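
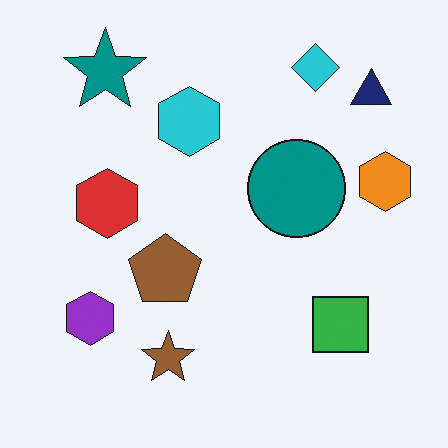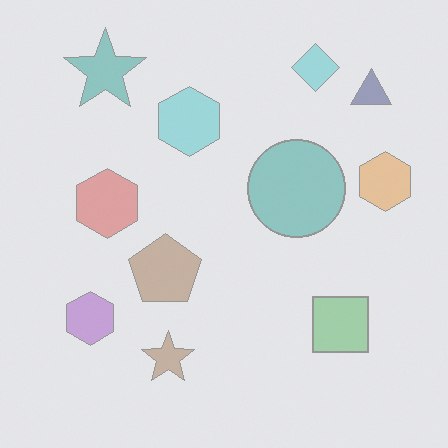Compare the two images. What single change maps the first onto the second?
It was given much lower contrast.

Tones are pushed toward mid-grey across the whole image — a global contrast change.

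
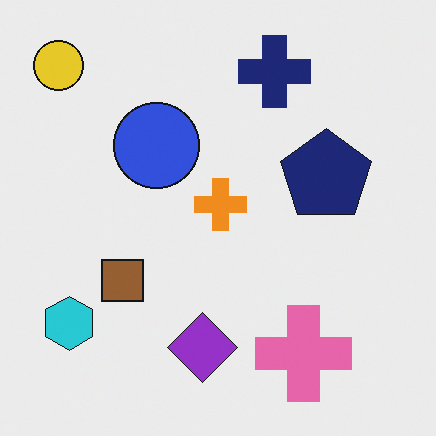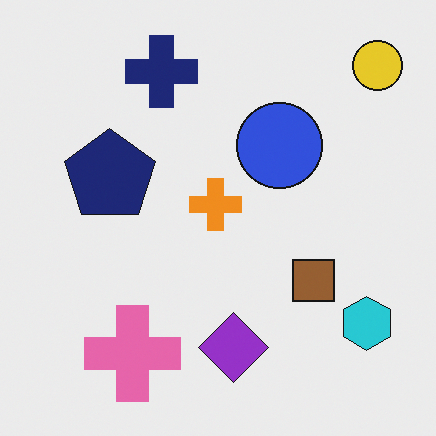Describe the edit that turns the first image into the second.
The image was flipped horizontally (left ↔ right).

The yellow circle is in the top-left of the first image and the top-right of the second — shapes on opposite sides of the vertical midline have swapped in a mirror flip.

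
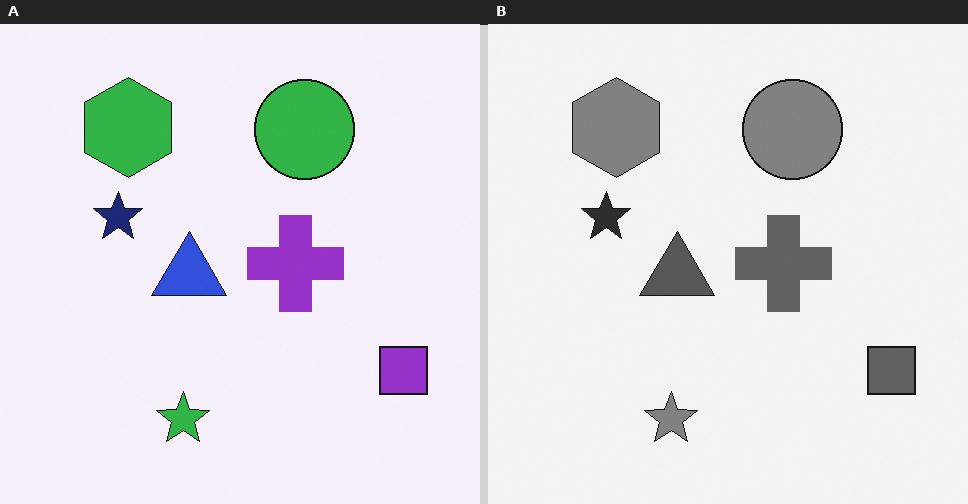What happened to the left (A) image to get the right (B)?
It was converted to grayscale.

All color is removed — every shape is now a shade of grey.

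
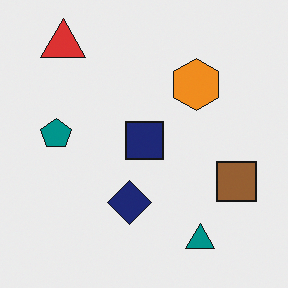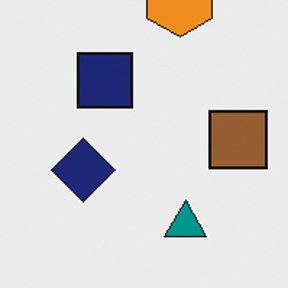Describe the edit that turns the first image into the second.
The second image is the first cropped slightly and scaled back up.

The visible shapes are larger and the field of view is narrower; shapes near the original edges may be partly or wholly outside the frame — a crop-and-rescale.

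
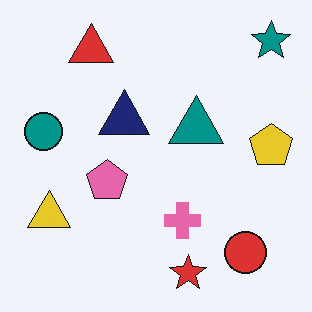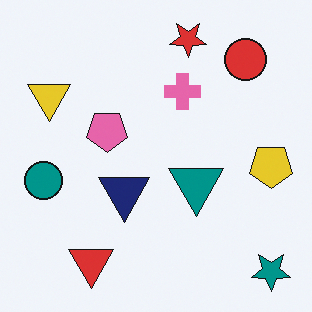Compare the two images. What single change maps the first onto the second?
It was flipped vertically (top ↔ bottom).

The red star is in the bottom of the first image and the top of the second — shapes on opposite sides of the horizontal midline have swapped in a mirror flip.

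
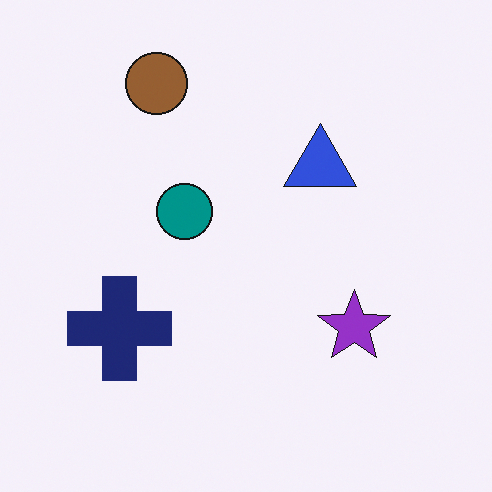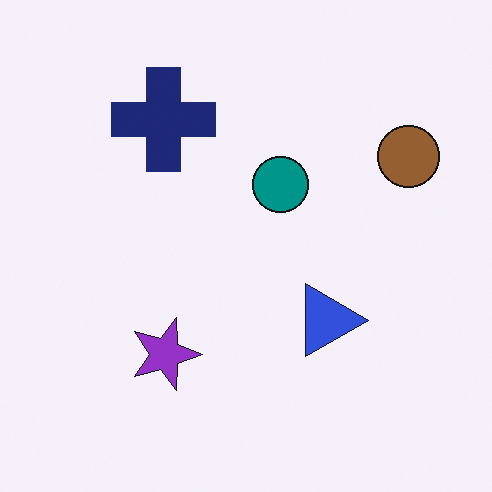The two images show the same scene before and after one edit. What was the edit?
The second image is the first rotated 90° clockwise.

The brown circle sits in the top-left of the first image and the top-right of the second — consistent with a whole-image 90° clockwise rotation.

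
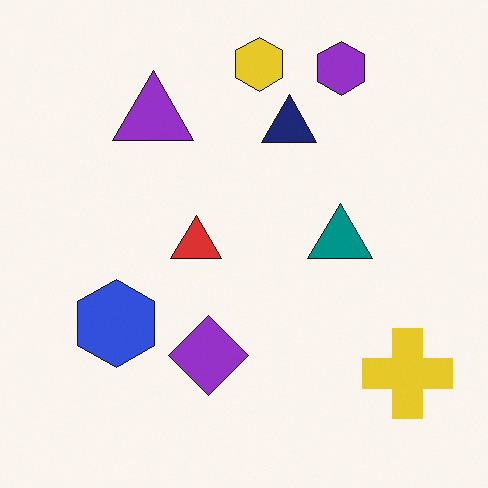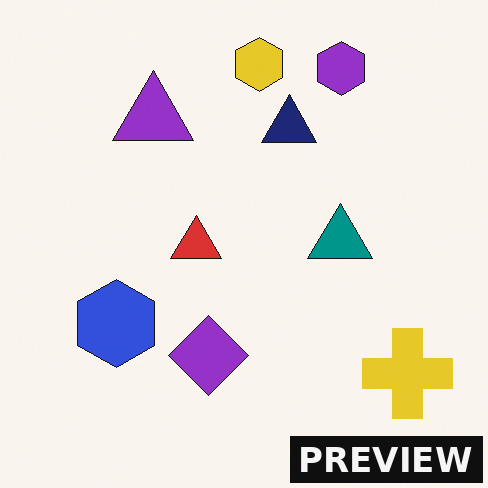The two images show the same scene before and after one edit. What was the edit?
It was watermarked with the text "PREVIEW" in the lower-right corner.

A dark label reading "PREVIEW" appears in the lower-right corner.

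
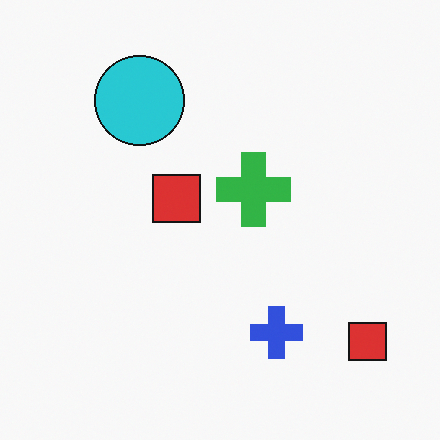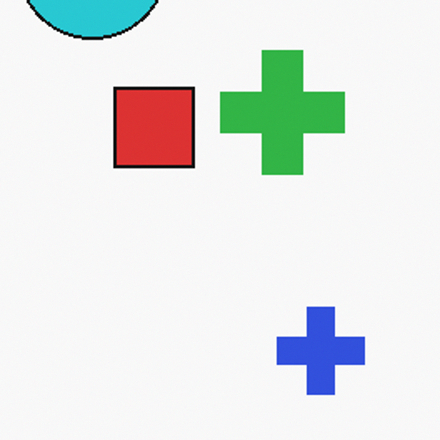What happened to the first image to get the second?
It was cropped tightly and scaled back up.

The visible shapes are larger and the field of view is narrower; shapes near the original edges may be partly or wholly outside the frame — a crop-and-rescale.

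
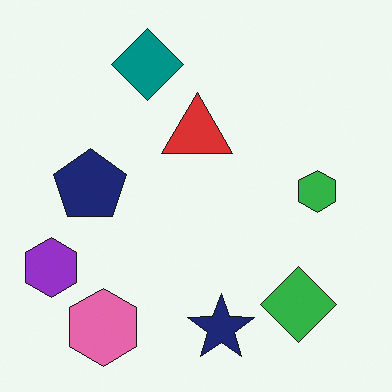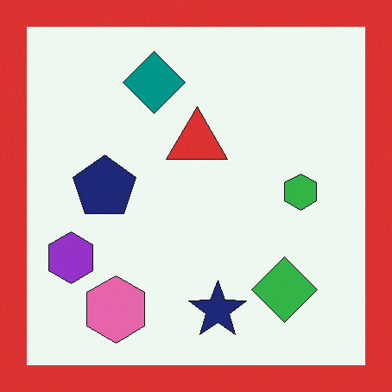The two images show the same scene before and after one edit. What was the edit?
It was framed with a red border.

A solid red frame runs around the edge of the second image, with the content slightly shrunk inside it.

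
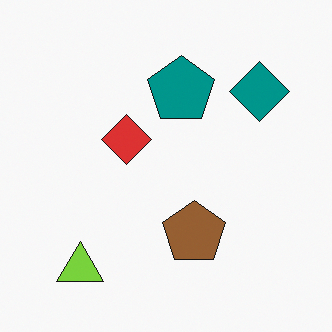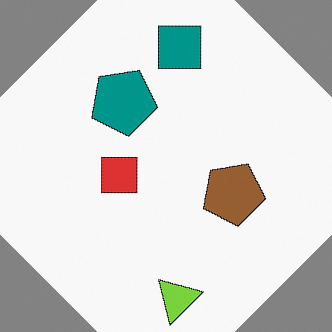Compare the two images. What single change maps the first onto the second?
The second image is the first rotated counter-clockwise by a large amount — several tens of degrees.

Every shape is tilted by the same angle and the image corners show triangular fill wedges — a whole-image rotation by a non-right angle.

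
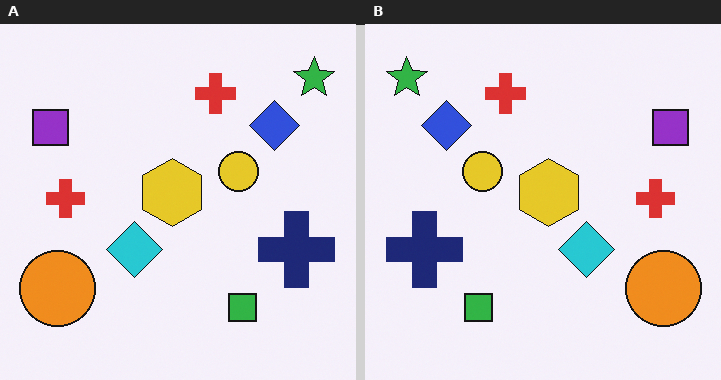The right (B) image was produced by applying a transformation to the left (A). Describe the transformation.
This is the original image flipped horizontally (left ↔ right).

The green star is in the top-right of the left (A) image and the top-left of the right (B) — shapes on opposite sides of the vertical midline have swapped in a mirror flip.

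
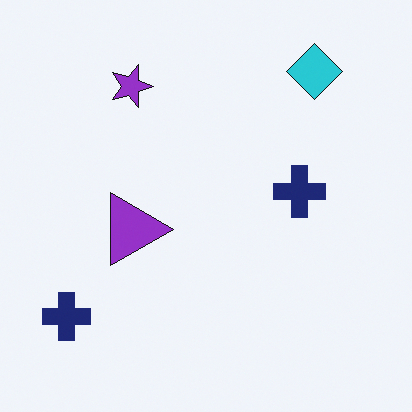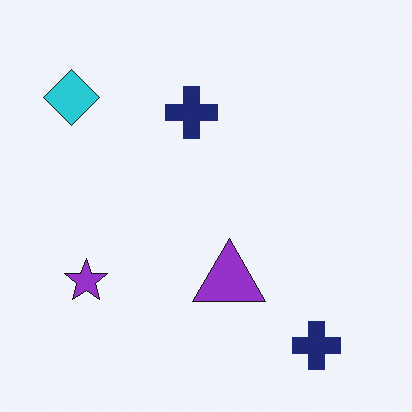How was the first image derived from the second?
This is the original image rotated 90° clockwise.

The cyan diamond sits in the top-left of the second image and the top-right of the first — consistent with a whole-image 90° clockwise rotation.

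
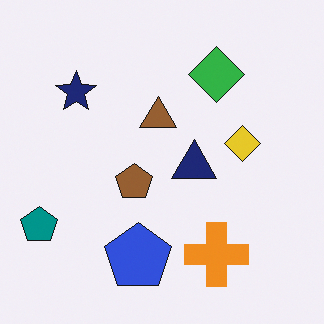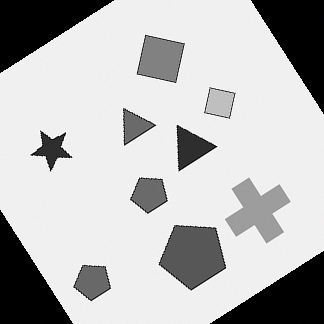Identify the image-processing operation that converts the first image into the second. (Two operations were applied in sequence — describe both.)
The image was rotated counter-clockwise by a large amount — several tens of degrees, then converted to grayscale.

Every shape is tilted by the same angle and the image corners show triangular fill wedges — a whole-image rotation by a non-right angle. All color is removed — every shape is now a shade of grey.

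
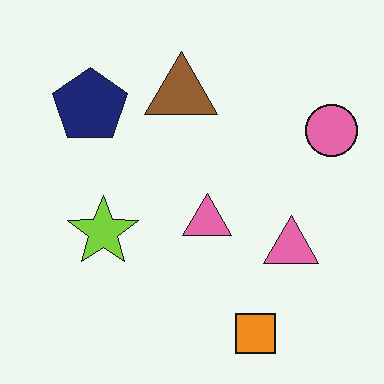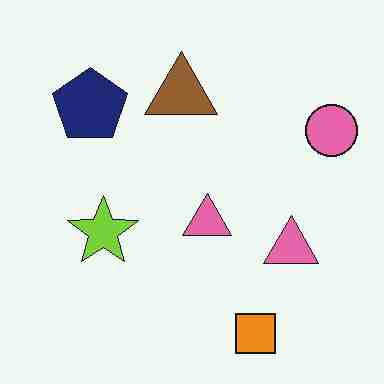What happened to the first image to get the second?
Heavily JPEG-compressed with obvious blocking artifacts.

Blocky 8×8 compression artifacts appear around shape edges and the flat background shows ringing — characteristic JPEG degradation.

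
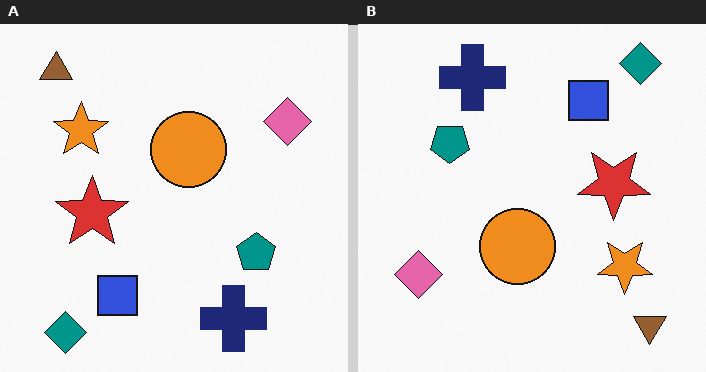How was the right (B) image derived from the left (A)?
It was rotated 180°.

The brown triangle sits in the top-left of the left (A) image and the bottom-right of the right (B) — consistent with a whole-image 180° rotation.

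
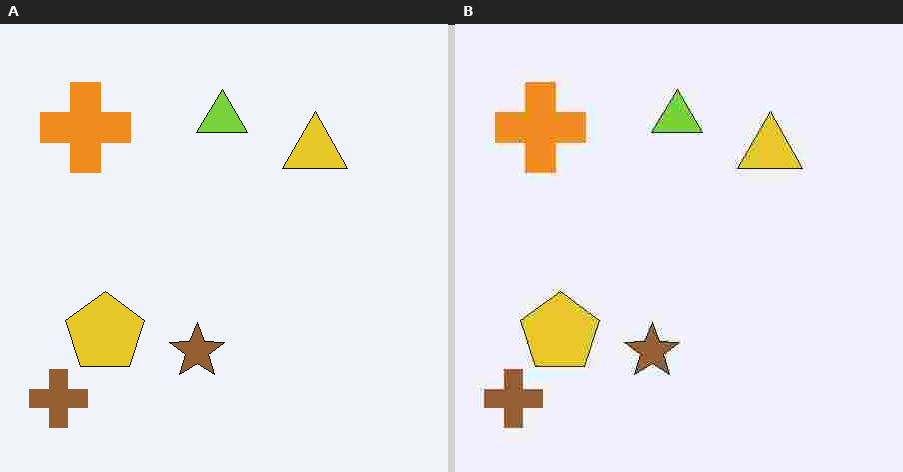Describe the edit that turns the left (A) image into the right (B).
The image was degraded with heavy JPEG compression.

Blocky 8×8 compression artifacts appear around shape edges and the flat background shows ringing — characteristic JPEG degradation.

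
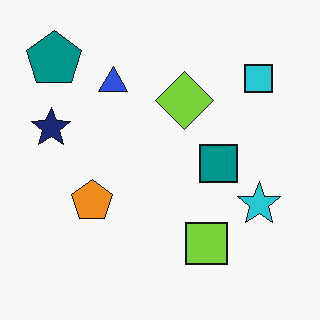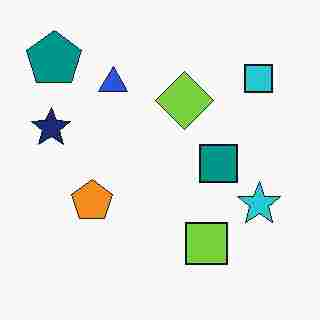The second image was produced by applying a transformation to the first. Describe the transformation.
Degraded with heavy JPEG compression.

Blocky 8×8 compression artifacts appear around shape edges and the flat background shows ringing — characteristic JPEG degradation.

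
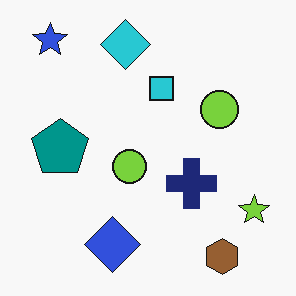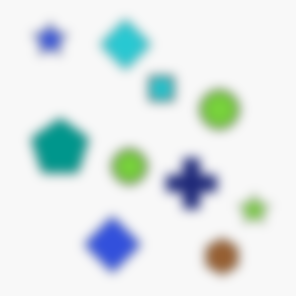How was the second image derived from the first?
The second image is the first strongly gaussian-blurred.

Shape edges and outlines are uniformly softened across the whole image.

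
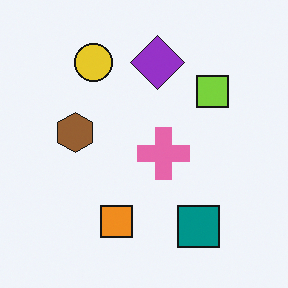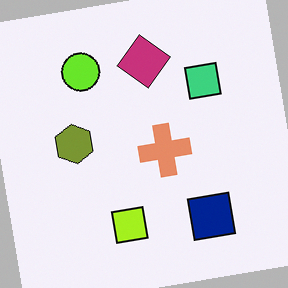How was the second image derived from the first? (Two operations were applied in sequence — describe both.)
The second image is the first hue-shifted by a small amount, then rotated counter-clockwise by a small amount.

Every shape's color has rotated by the same amount around the hue wheel — a uniform hue shift. Every shape is tilted by the same angle and the image corners show triangular fill wedges — a whole-image rotation by a non-right angle.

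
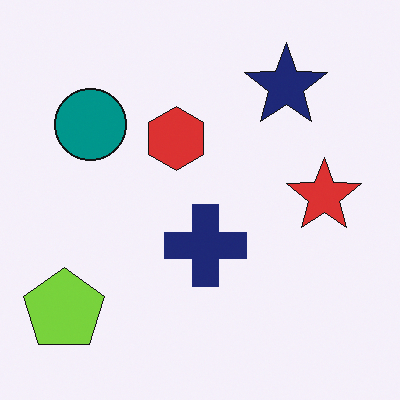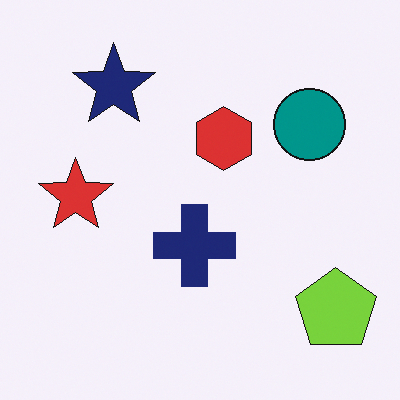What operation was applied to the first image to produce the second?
The image was flipped horizontally (left ↔ right).

The lime pentagon is in the bottom-left of the first image and the bottom-right of the second — shapes on opposite sides of the vertical midline have swapped in a mirror flip.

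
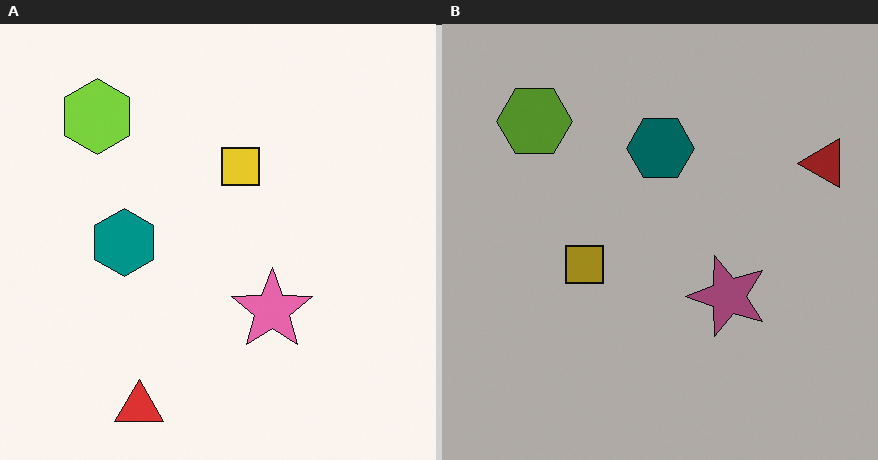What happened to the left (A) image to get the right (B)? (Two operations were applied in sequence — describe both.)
The image was substantially darkened, then transposed (reflected across the top-left ↔ bottom-right diagonal).

Every pixel — background and shapes alike — is uniformly darkened. Shapes have swapped their row and column positions — what was in the top-right is now in the bottom-left — a diagonal reflection.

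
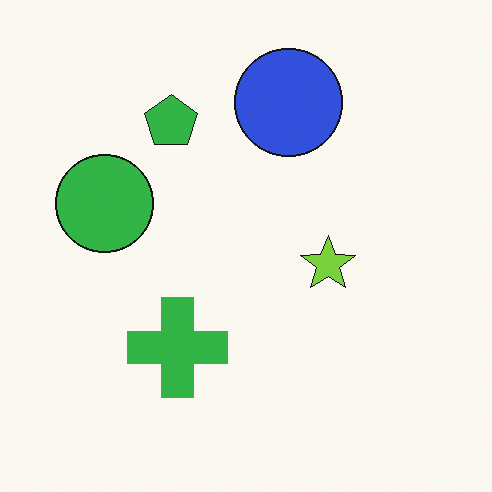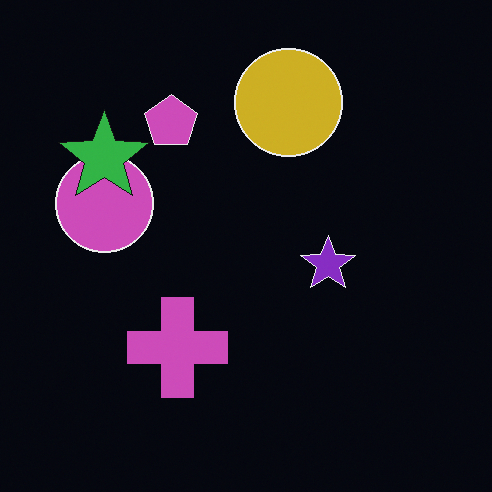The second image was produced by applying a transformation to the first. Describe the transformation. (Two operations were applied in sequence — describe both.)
The image was color-inverted (negative), then overlaid with an additional green star.

The light background has become dark and every shape's color is its complement — a photographic negative. A green star appears in the second image that is absent from the first.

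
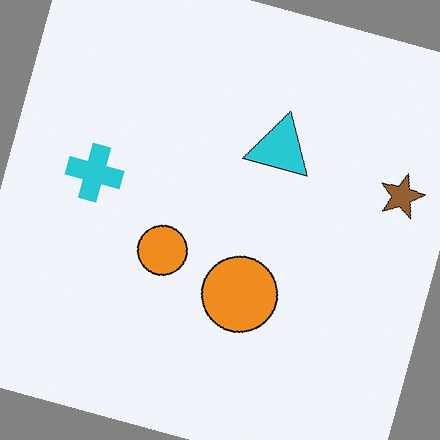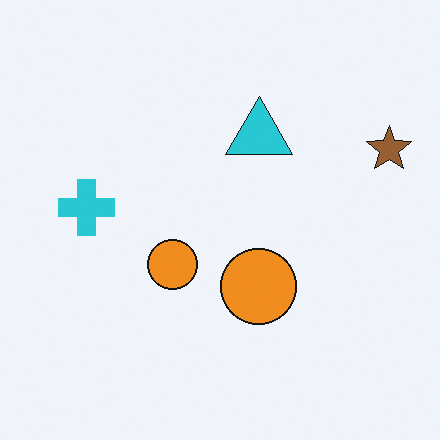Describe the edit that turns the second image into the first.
The image was rotated clockwise by a moderate amount.

Every shape is tilted by the same angle and the image corners show triangular fill wedges — a whole-image rotation by a non-right angle.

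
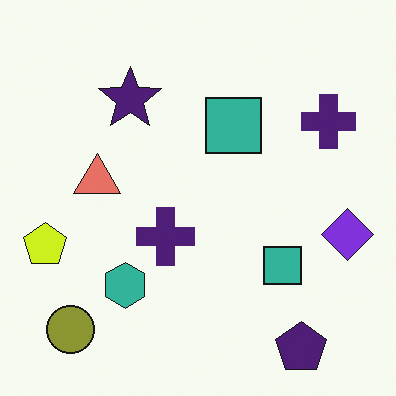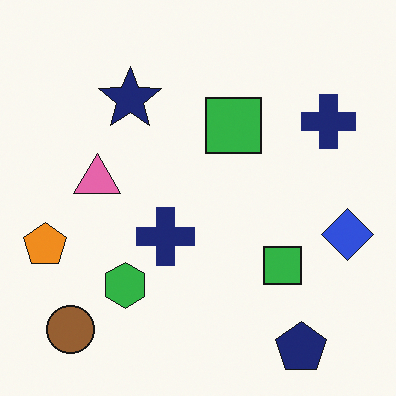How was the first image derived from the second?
The transformation is: hue-shifted slightly.

Every shape's color has rotated by the same amount around the hue wheel — a uniform hue shift.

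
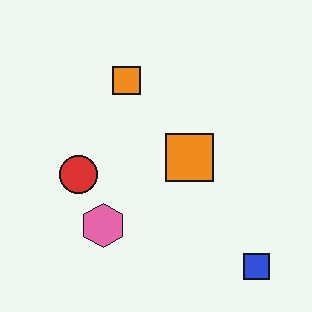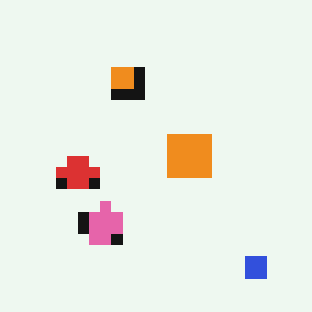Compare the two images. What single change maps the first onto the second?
Heavily pixelated into large blocks.

Shapes are reduced to large square blocks; fine edges and outlines are lost — a downscale-then-upscale (mosaic) effect.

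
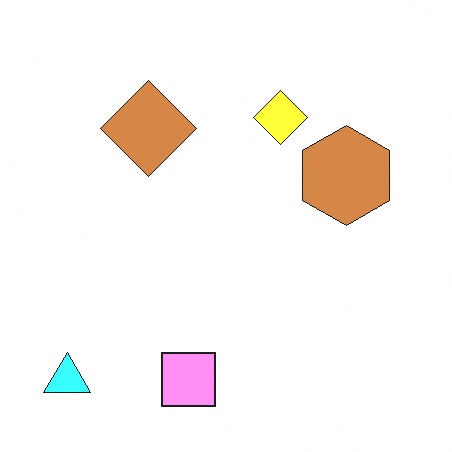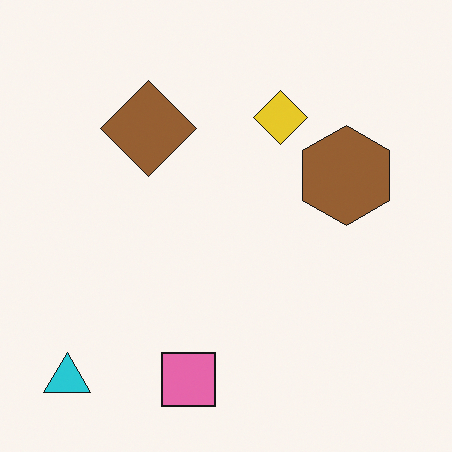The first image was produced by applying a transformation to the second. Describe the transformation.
Brightened a lot.

Every pixel — background and shapes alike — is uniformly brightened.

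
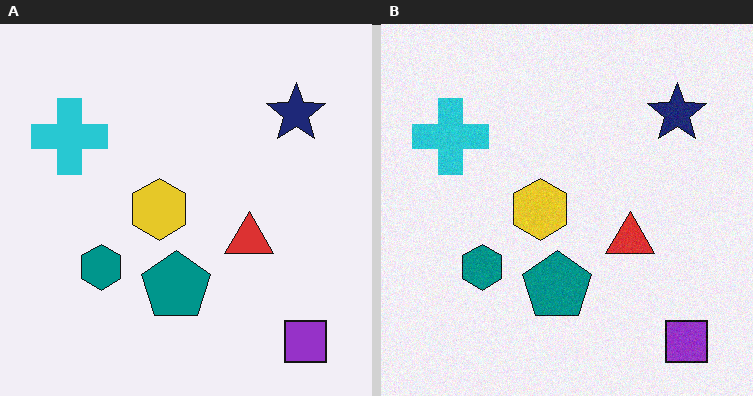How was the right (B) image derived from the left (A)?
Degraded with light additive noise.

Random speckle covers the whole image, including the flat background.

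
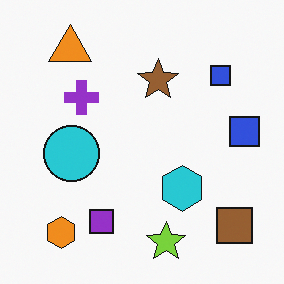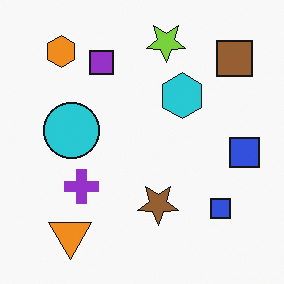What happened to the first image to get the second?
This is the original image flipped vertically (top ↔ bottom).

The lime star is in the bottom of the first image and the top of the second — shapes on opposite sides of the horizontal midline have swapped in a mirror flip.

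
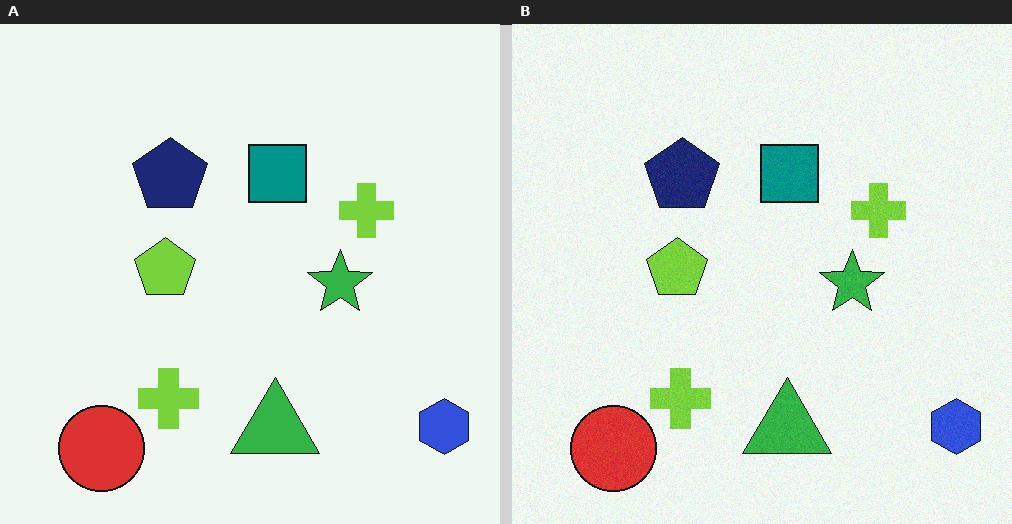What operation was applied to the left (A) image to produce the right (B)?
It was degraded with a light layer of grain.

Random speckle covers the whole image, including the flat background.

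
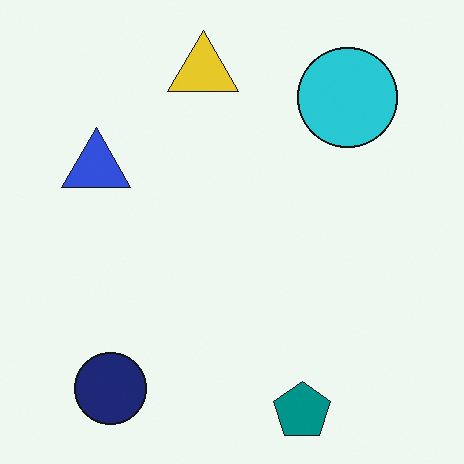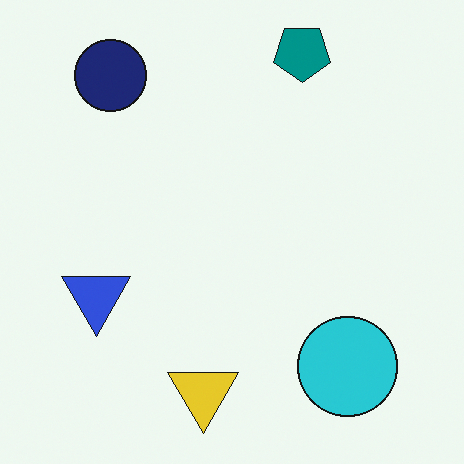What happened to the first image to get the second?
The image was flipped vertically (top ↔ bottom).

The teal pentagon is in the bottom of the first image and the top of the second — shapes on opposite sides of the horizontal midline have swapped in a mirror flip.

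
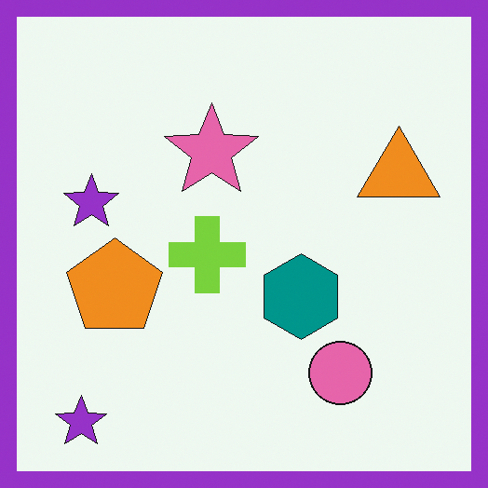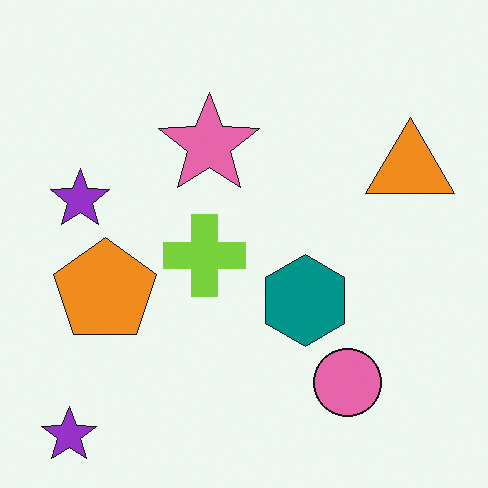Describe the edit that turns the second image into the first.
The first image is the second framed with a purple border.

A solid purple frame runs around the edge of the first image, with the content slightly shrunk inside it.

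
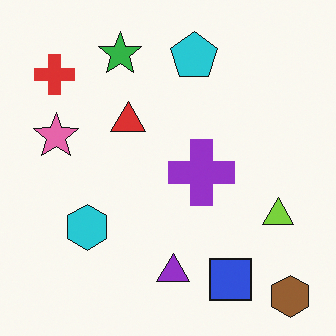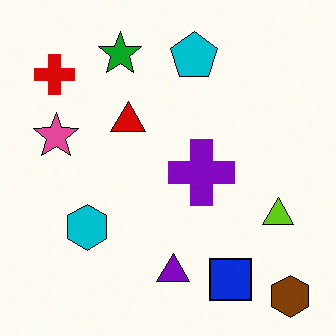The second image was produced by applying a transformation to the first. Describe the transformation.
The second image is the first given slightly increased contrast.

Tones are pushed away from mid-grey across the whole image — a global contrast change.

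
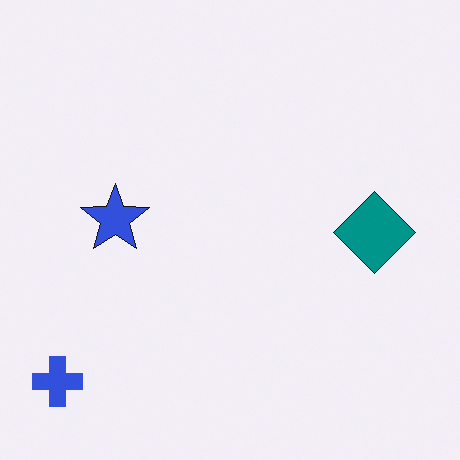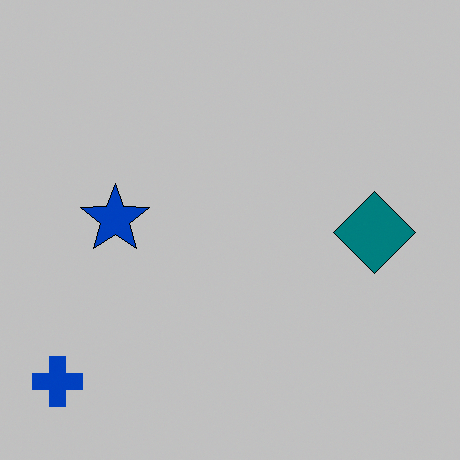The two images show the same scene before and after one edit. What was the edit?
The transformation is: aggressively posterized.

Each flat color has snapped to a coarser quantized level — most visibly, the near-white background has dropped to a flat grey.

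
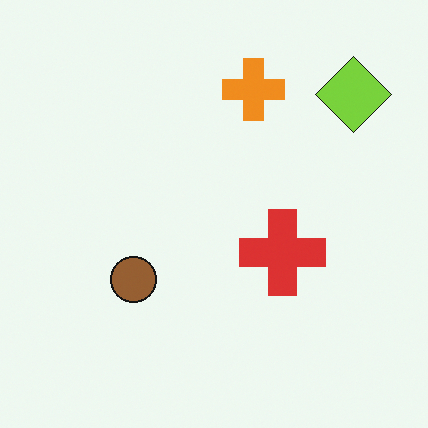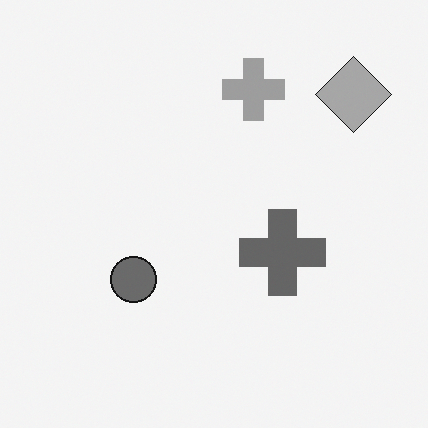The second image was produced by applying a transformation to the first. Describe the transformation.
It was converted to grayscale.

All color is removed — every shape is now a shade of grey.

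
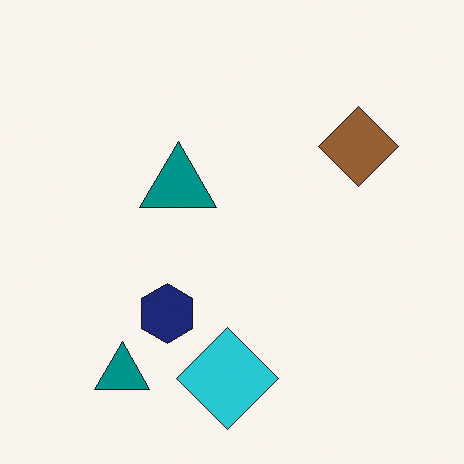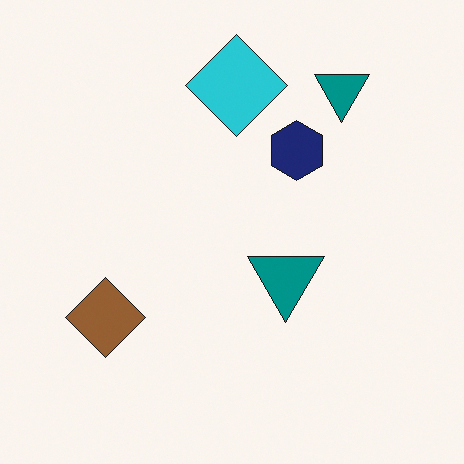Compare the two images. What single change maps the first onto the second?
Rotated 180°.

The brown diamond sits in the top-right of the first image and the bottom-left of the second — consistent with a whole-image 180° rotation.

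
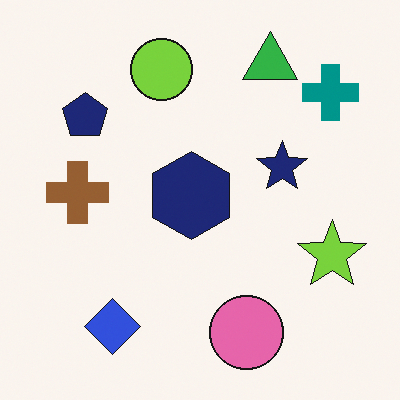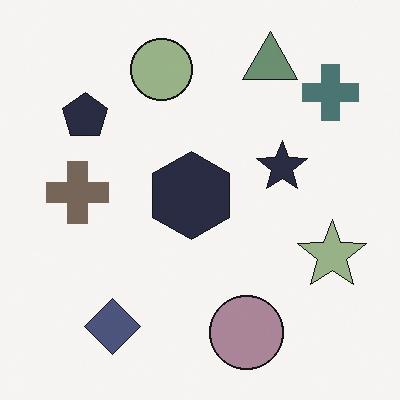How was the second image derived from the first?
The image was made much more muted (saturation change).

All colors are more muted and greyish — a global saturation change.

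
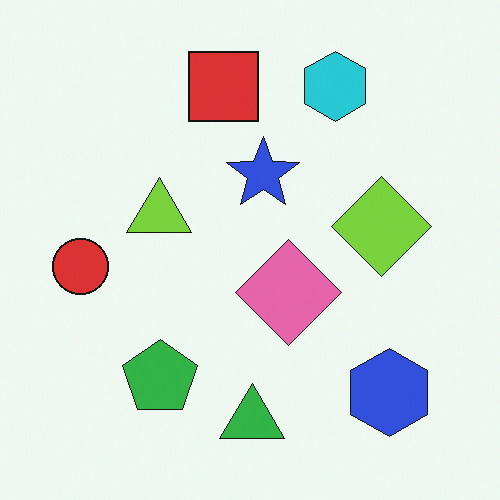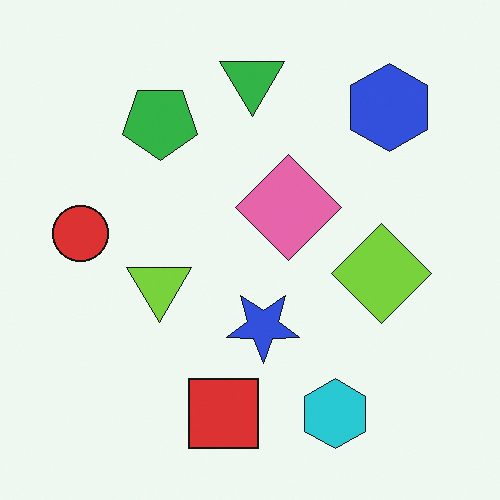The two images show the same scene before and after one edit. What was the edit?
The image was flipped vertically (top ↔ bottom).

The green triangle is in the bottom of the first image and the top of the second — shapes on opposite sides of the horizontal midline have swapped in a mirror flip.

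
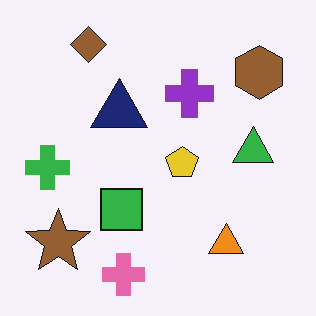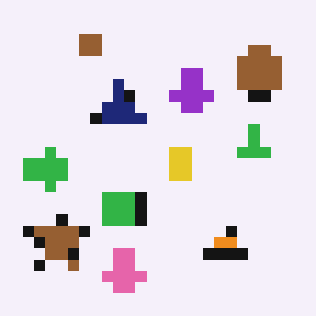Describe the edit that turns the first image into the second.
It was heavily pixelated into large blocks.

Shapes are reduced to large square blocks; fine edges and outlines are lost — a downscale-then-upscale (mosaic) effect.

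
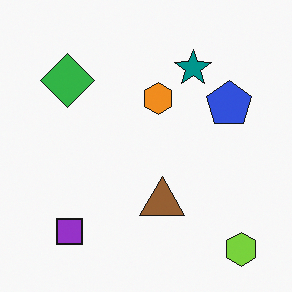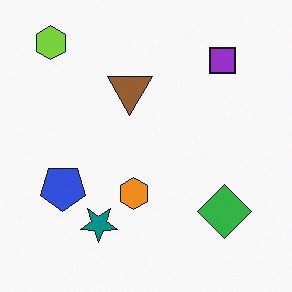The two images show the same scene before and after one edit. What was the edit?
The image was rotated 180°.

The lime hexagon sits in the bottom-right of the first image and the top-left of the second — consistent with a whole-image 180° rotation.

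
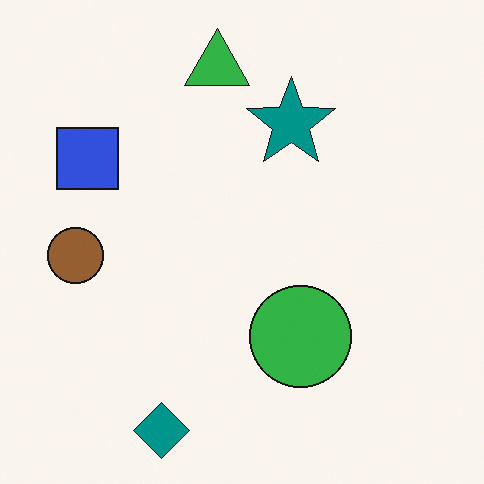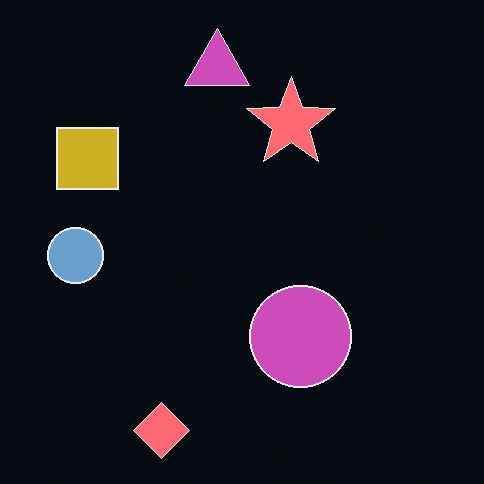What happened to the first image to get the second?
Color-inverted (negative).

The light background has become dark and every shape's color is its complement — a photographic negative.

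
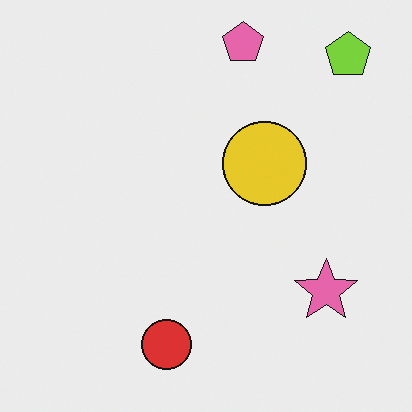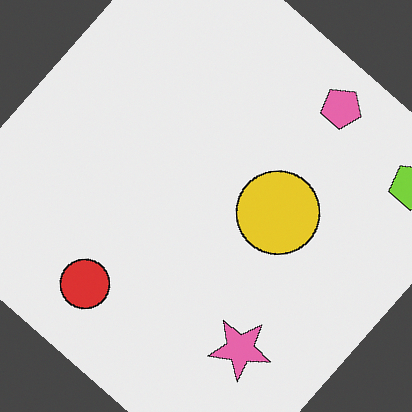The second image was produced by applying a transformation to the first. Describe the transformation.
This is the original image rotated clockwise by a large amount — several tens of degrees.

Every shape is tilted by the same angle and the image corners show triangular fill wedges — a whole-image rotation by a non-right angle.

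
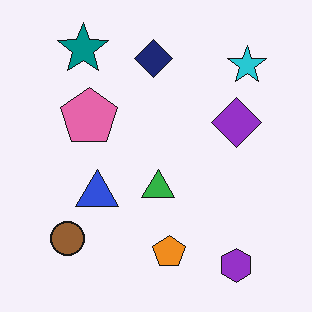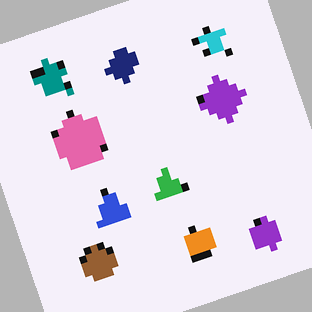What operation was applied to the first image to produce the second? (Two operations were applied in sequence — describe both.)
Moderately pixelated, then rotated counter-clockwise by a clearly visible amount.

Shapes are reduced to large square blocks; fine edges and outlines are lost — a downscale-then-upscale (mosaic) effect. Every shape is tilted by the same angle and the image corners show triangular fill wedges — a whole-image rotation by a non-right angle.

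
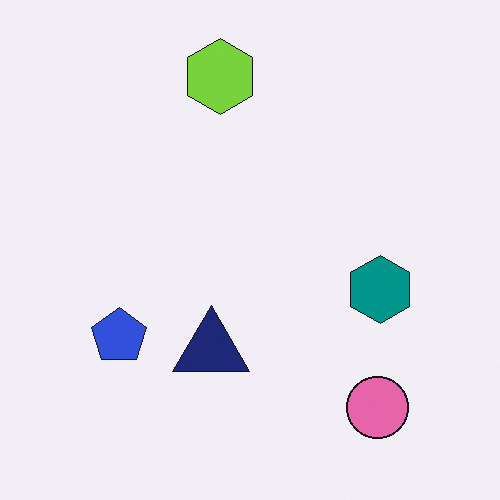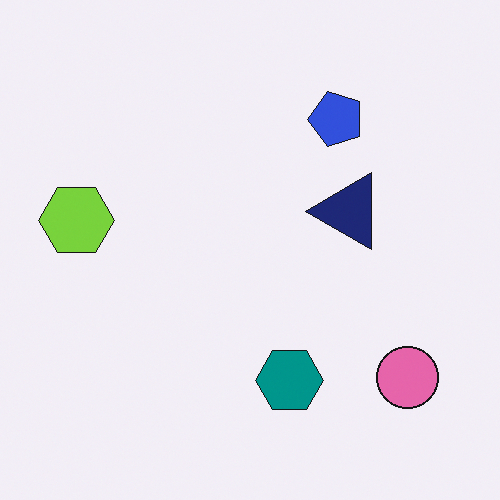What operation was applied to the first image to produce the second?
Transposed (reflected across the top-left ↔ bottom-right diagonal).

Shapes have swapped their row and column positions — what was in the top-right is now in the bottom-left — a diagonal reflection.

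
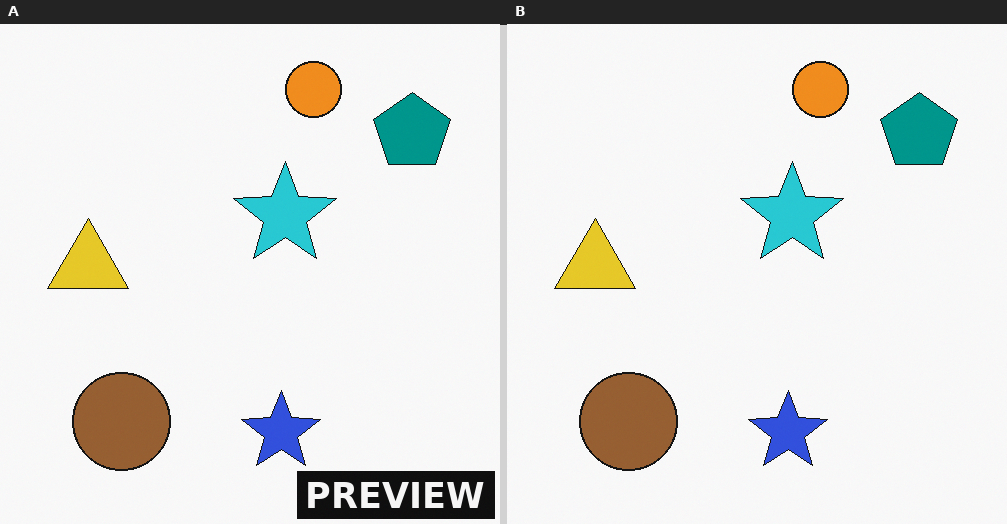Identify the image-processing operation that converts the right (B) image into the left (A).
The transformation is: watermarked with the text "PREVIEW" in the lower-right corner.

A dark label reading "PREVIEW" appears in the lower-right corner.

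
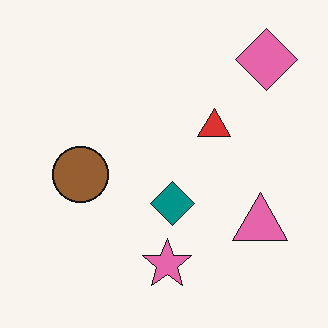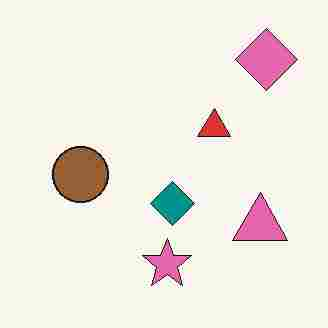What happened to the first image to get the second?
The image was degraded with heavy JPEG compression.

Blocky 8×8 compression artifacts appear around shape edges and the flat background shows ringing — characteristic JPEG degradation.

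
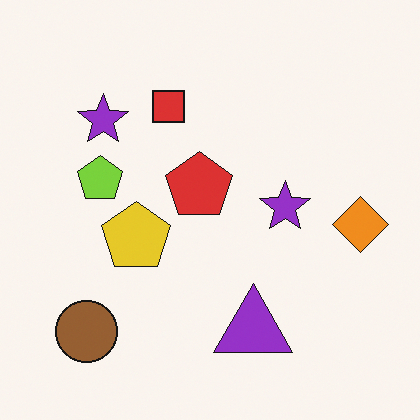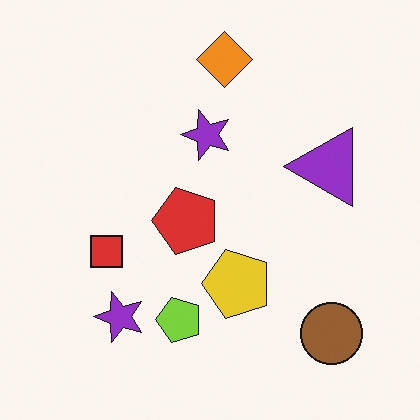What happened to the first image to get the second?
It was rotated 90° counter-clockwise.

The brown circle sits in the bottom-left of the first image and the bottom-right of the second — consistent with a whole-image 90° counter-clockwise rotation.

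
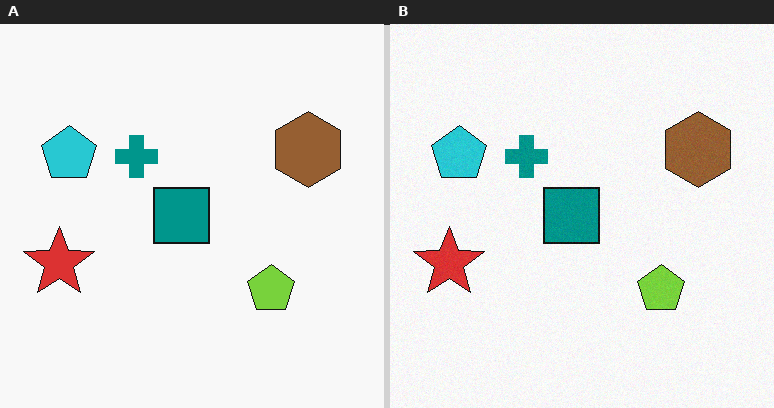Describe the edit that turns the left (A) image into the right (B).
Degraded with light additive noise.

Random speckle covers the whole image, including the flat background.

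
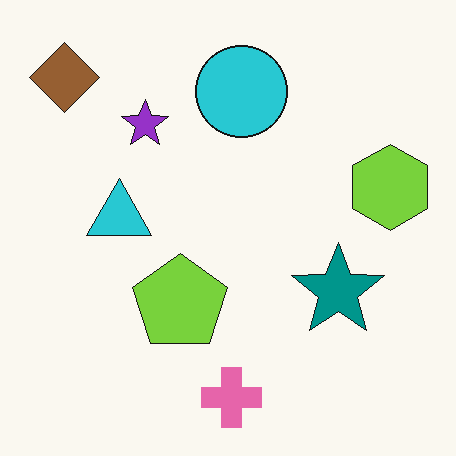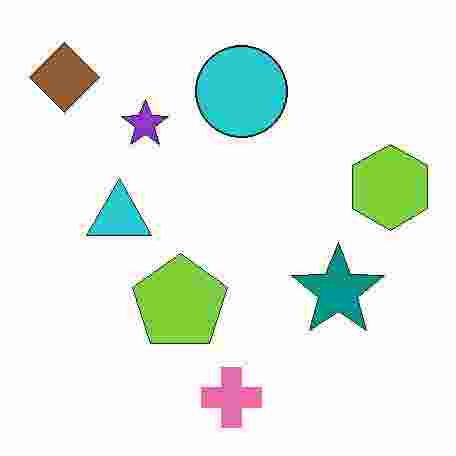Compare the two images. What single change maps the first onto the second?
It was heavily JPEG-compressed with obvious blocking artifacts.

Blocky 8×8 compression artifacts appear around shape edges and the flat background shows ringing — characteristic JPEG degradation.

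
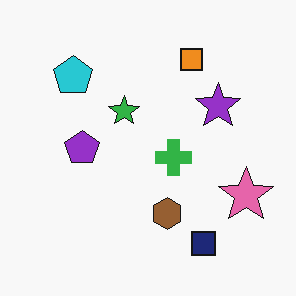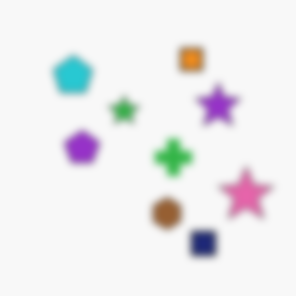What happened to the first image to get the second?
The transformation is: noticeably gaussian-blurred.

Shape edges and outlines are uniformly softened across the whole image.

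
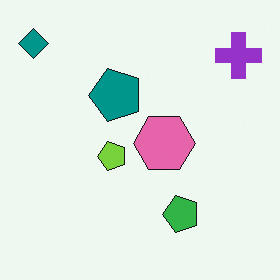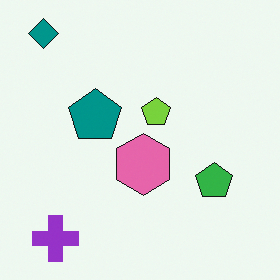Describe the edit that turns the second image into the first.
The first image is the second transposed (reflected across the top-left ↔ bottom-right diagonal).

Shapes have swapped their row and column positions — what was in the top-right is now in the bottom-left — a diagonal reflection.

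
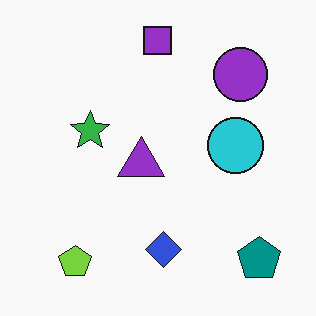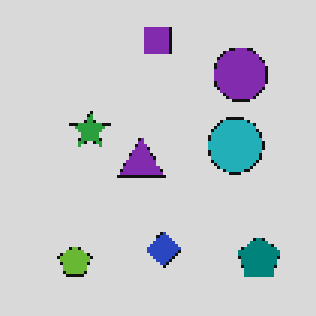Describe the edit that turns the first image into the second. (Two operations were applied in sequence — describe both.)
It was darkened a little, then lightly pixelated (a mild mosaic effect).

Every pixel — background and shapes alike — is uniformly darkened. Shapes are reduced to large square blocks; fine edges and outlines are lost — a downscale-then-upscale (mosaic) effect.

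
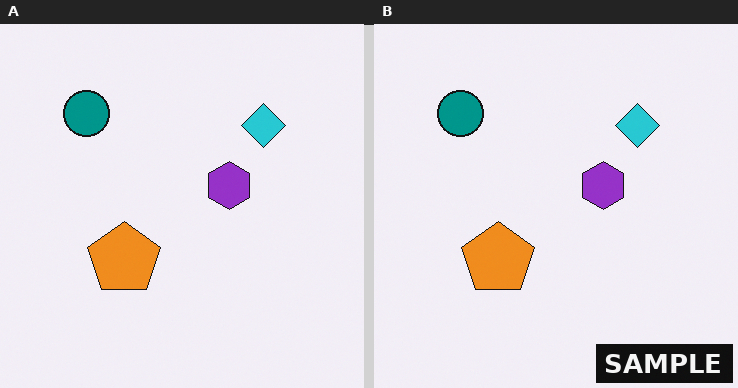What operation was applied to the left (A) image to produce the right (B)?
The transformation is: watermarked with the text "SAMPLE" in the lower-right corner.

A dark label reading "SAMPLE" appears in the lower-right corner.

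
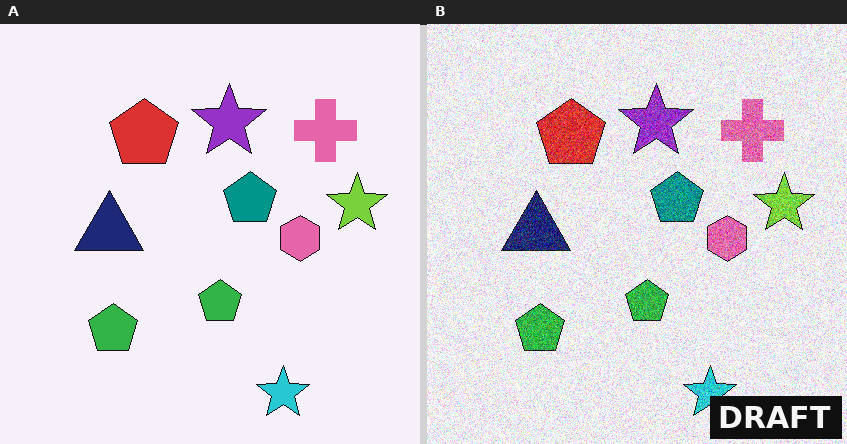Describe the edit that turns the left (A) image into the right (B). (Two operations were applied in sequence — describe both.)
It was degraded with heavy additive noise, then watermarked with the text "DRAFT" in the lower-right corner.

Random speckle covers the whole image, including the flat background. A dark label reading "DRAFT" appears in the lower-right corner.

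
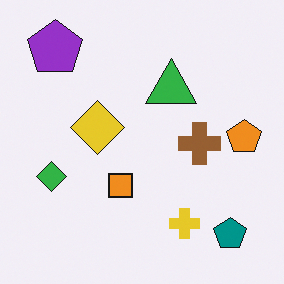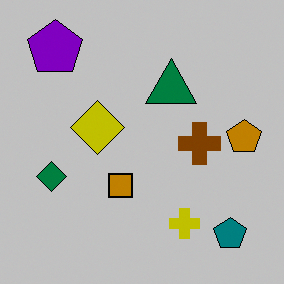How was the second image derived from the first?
The image was aggressively posterized.

Each flat color has snapped to a coarser quantized level — most visibly, the near-white background has dropped to a flat grey.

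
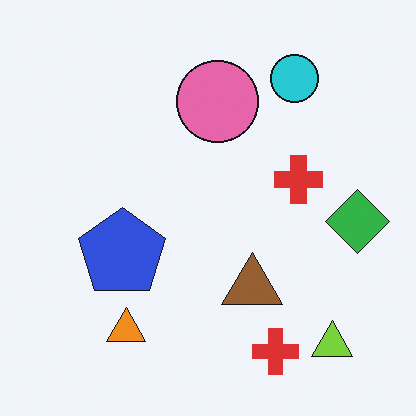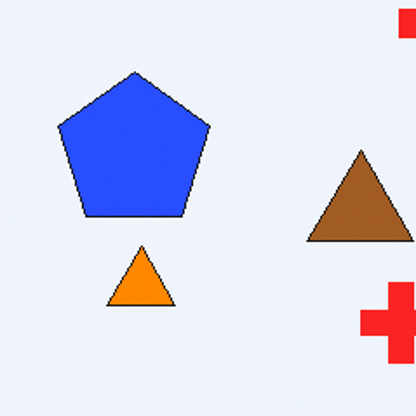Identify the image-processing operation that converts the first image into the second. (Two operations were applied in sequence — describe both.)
Slightly oversaturated, then cropped to a noticeably smaller region and rescaled.

All colors are more vivid — a global saturation change. The visible shapes are larger and the field of view is narrower; shapes near the original edges may be partly or wholly outside the frame — a crop-and-rescale.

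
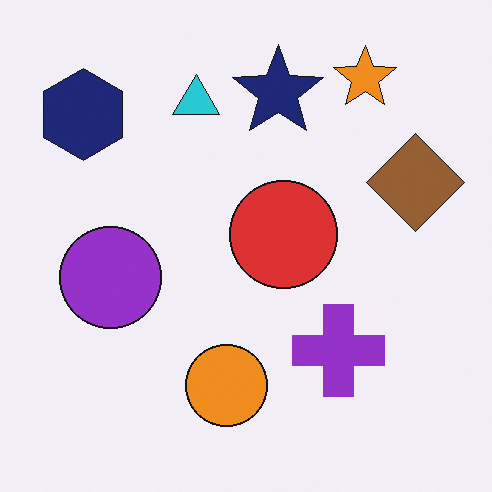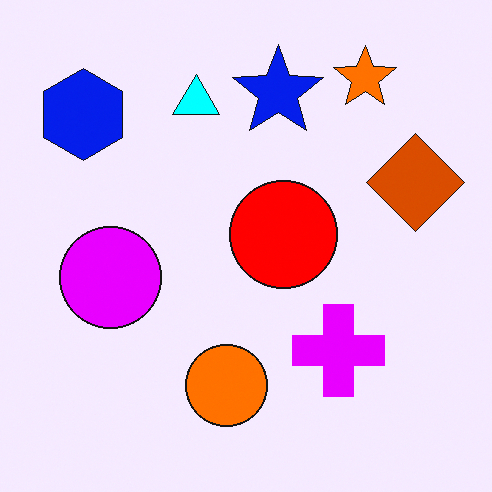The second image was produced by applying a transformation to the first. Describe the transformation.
The transformation is: heavily oversaturated.

All colors are more vivid — a global saturation change.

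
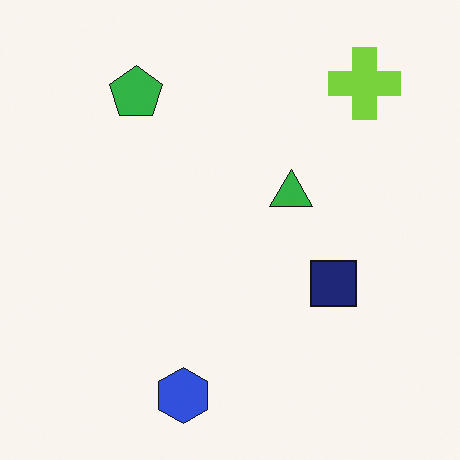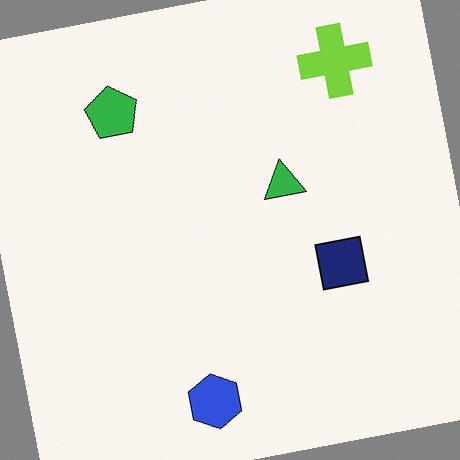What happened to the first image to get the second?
It was rotated counter-clockwise by a small amount.

Every shape is tilted by the same angle and the image corners show triangular fill wedges — a whole-image rotation by a non-right angle.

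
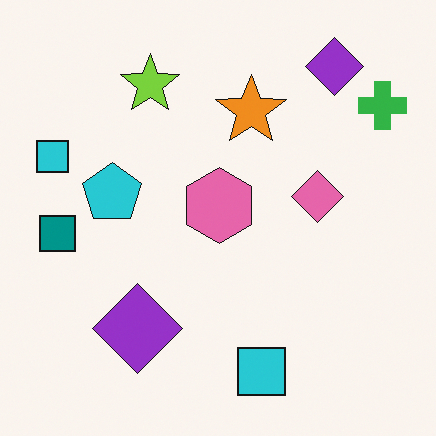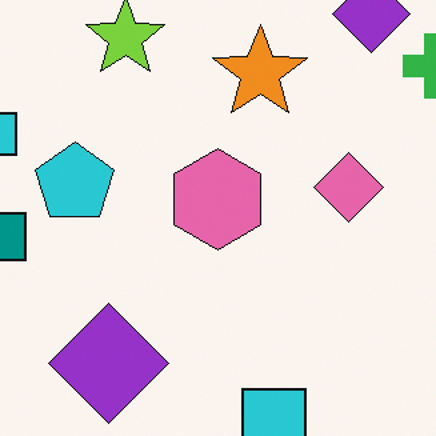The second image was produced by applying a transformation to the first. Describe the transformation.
The transformation is: cropped slightly and scaled back up.

The visible shapes are larger and the field of view is narrower; shapes near the original edges may be partly or wholly outside the frame — a crop-and-rescale.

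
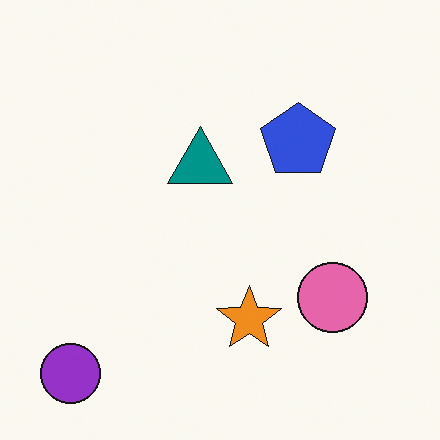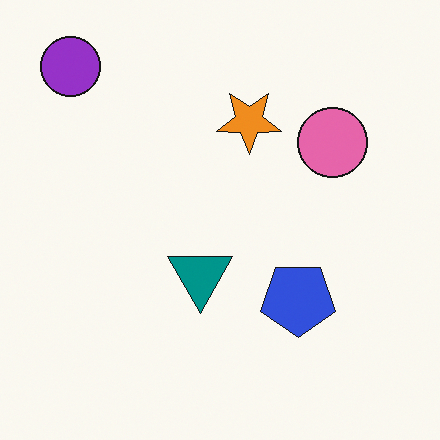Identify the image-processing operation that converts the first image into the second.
The second image is the first flipped vertically (top ↔ bottom).

The purple circle is in the bottom-left of the first image and the top-left of the second — shapes on opposite sides of the horizontal midline have swapped in a mirror flip.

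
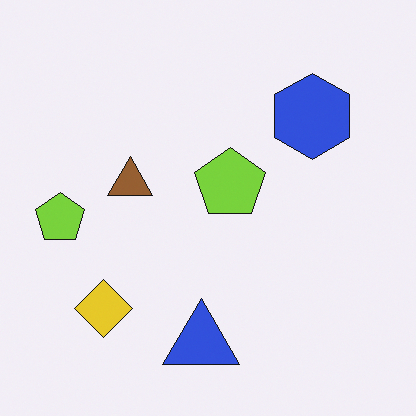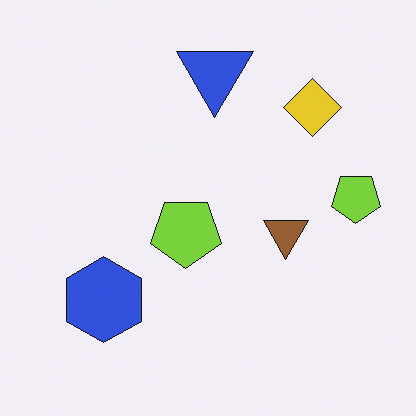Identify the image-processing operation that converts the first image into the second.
This is the original image rotated 180°.

The yellow diamond sits in the bottom-left of the first image and the top-right of the second — consistent with a whole-image 180° rotation.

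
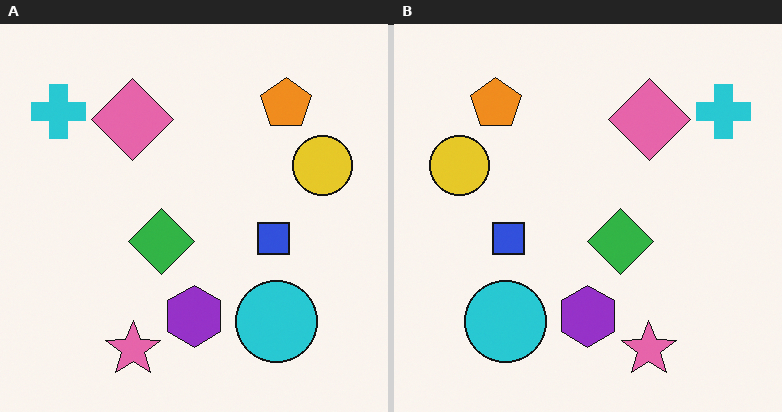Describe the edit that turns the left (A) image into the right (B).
It was flipped horizontally (left ↔ right).

The cyan cross is in the top-left of the left (A) image and the top-right of the right (B) — shapes on opposite sides of the vertical midline have swapped in a mirror flip.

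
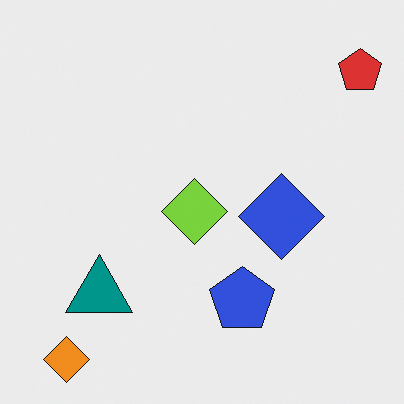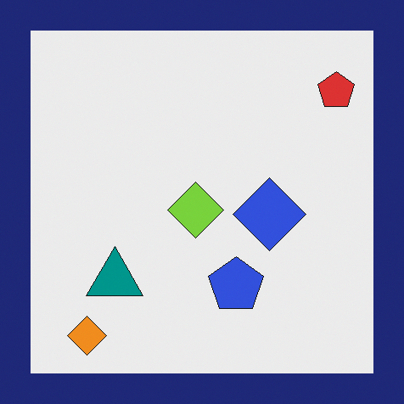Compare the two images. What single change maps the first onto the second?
It was framed with a navy border.

A solid navy frame runs around the edge of the second image, with the content slightly shrunk inside it.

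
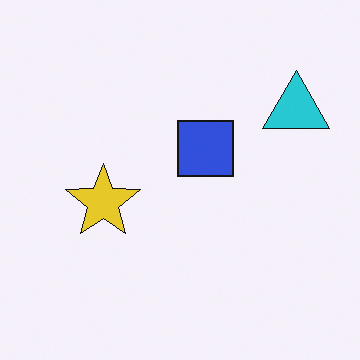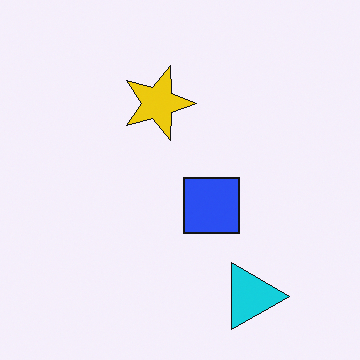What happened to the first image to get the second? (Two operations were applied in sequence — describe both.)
The image was rotated 90° clockwise, then slightly oversaturated.

The cyan triangle sits in the top-right of the first image and the bottom-right of the second — consistent with a whole-image 90° clockwise rotation. All colors are more vivid — a global saturation change.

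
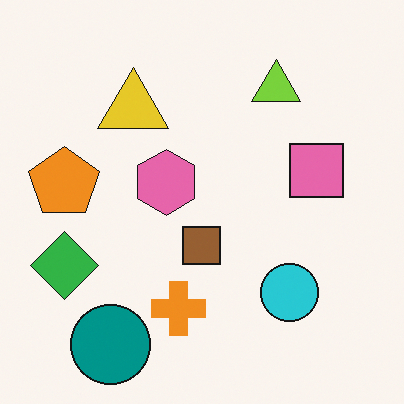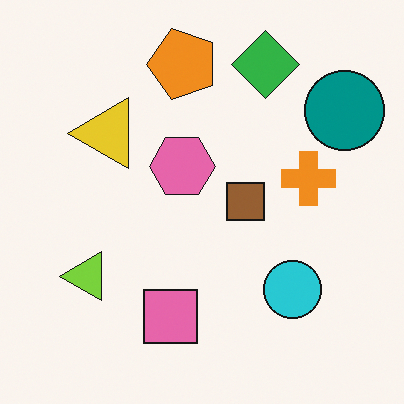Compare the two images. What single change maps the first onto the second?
The image was transposed (reflected across the top-left ↔ bottom-right diagonal).

Shapes have swapped their row and column positions — what was in the top-right is now in the bottom-left — a diagonal reflection.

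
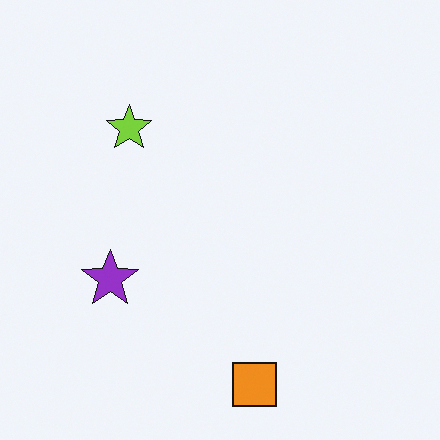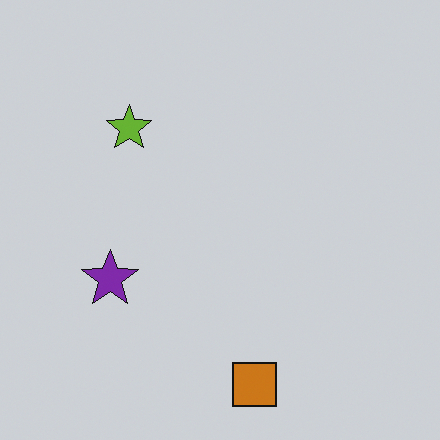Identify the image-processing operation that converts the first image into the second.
The second image is the first slightly darkened.

Every pixel — background and shapes alike — is uniformly darkened.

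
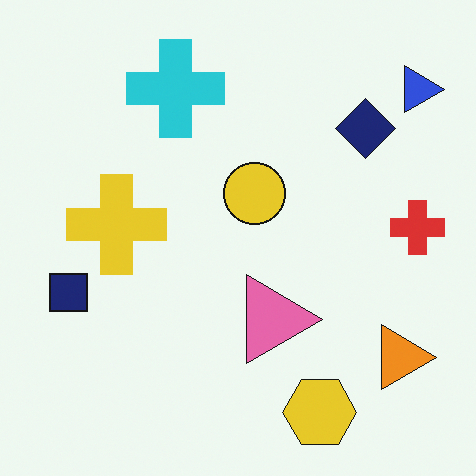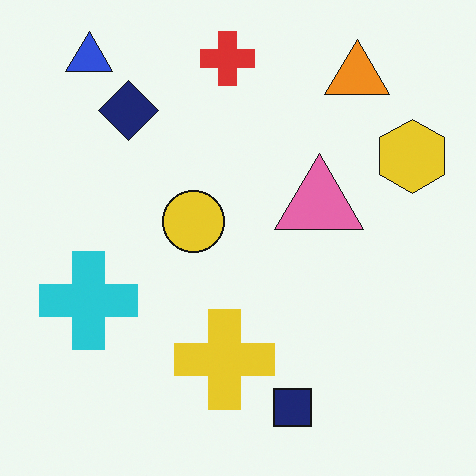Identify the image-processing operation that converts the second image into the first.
It was rotated 90° clockwise.

The blue triangle sits in the top-left of the second image and the top-right of the first — consistent with a whole-image 90° clockwise rotation.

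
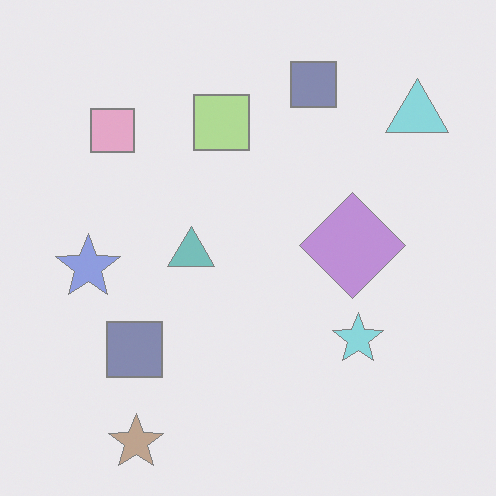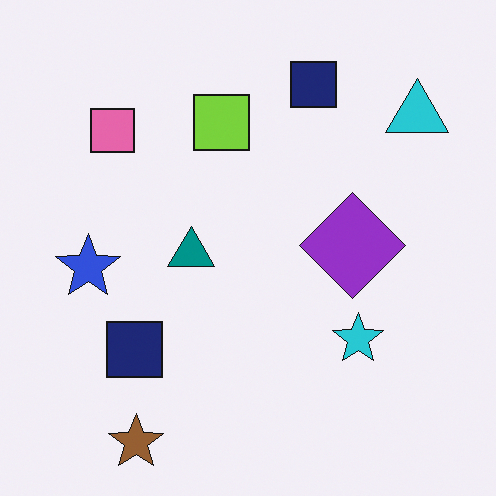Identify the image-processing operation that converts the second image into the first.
Washed out (contrast reduced).

Tones are pushed toward mid-grey across the whole image — a global contrast change.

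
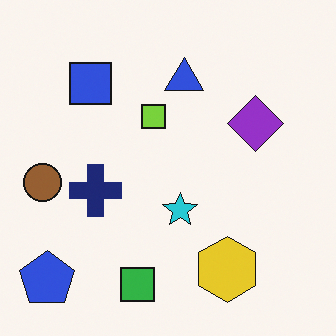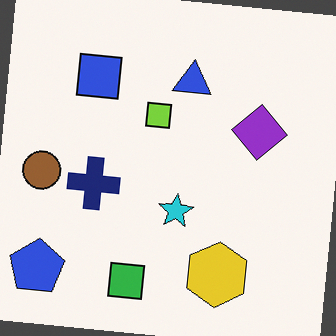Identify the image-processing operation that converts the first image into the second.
The image was rotated clockwise by a slight angle.

Every shape is tilted by the same angle and the image corners show triangular fill wedges — a whole-image rotation by a non-right angle.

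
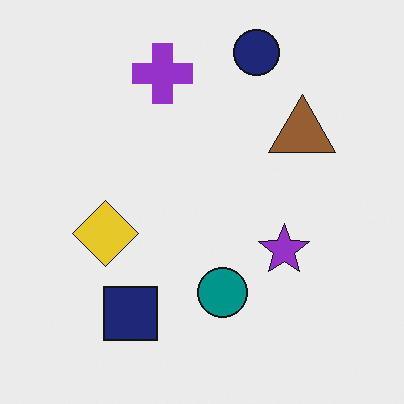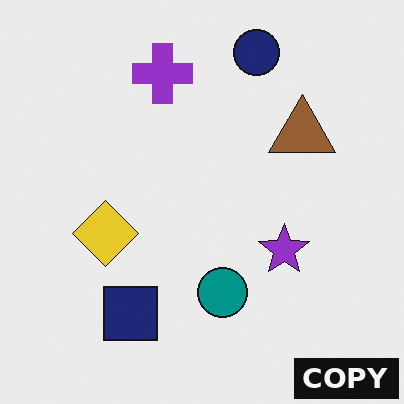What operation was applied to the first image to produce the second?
The transformation is: watermarked with the text "COPY" in the lower-right corner.

A dark label reading "COPY" appears in the lower-right corner.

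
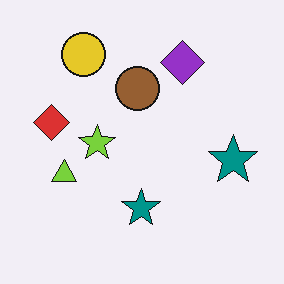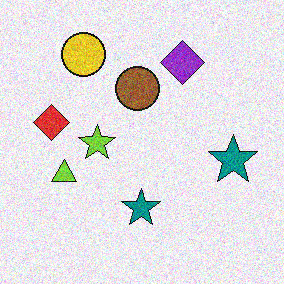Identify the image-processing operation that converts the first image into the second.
It was degraded with visible gaussian noise.

Random speckle covers the whole image, including the flat background.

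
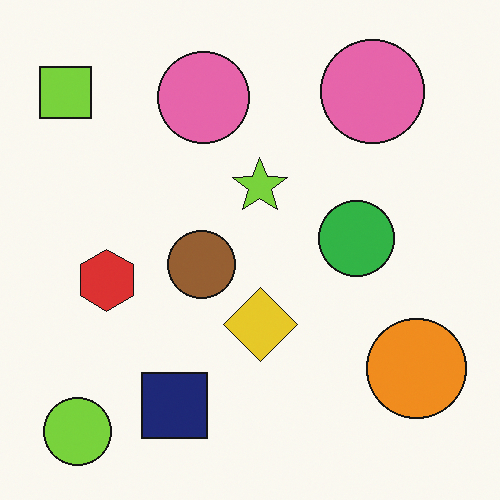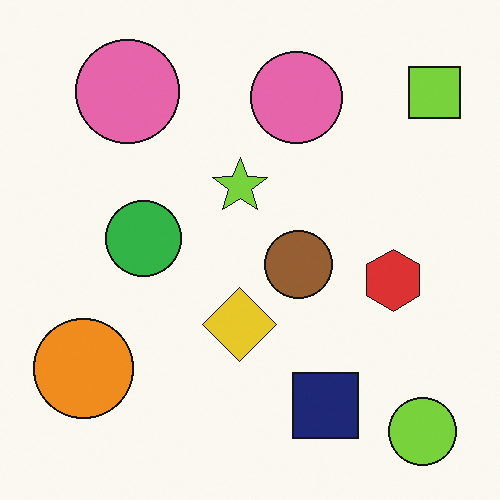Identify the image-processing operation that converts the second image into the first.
The image was flipped horizontally (left ↔ right).

The lime square is in the top-right of the second image and the top-left of the first — shapes on opposite sides of the vertical midline have swapped in a mirror flip.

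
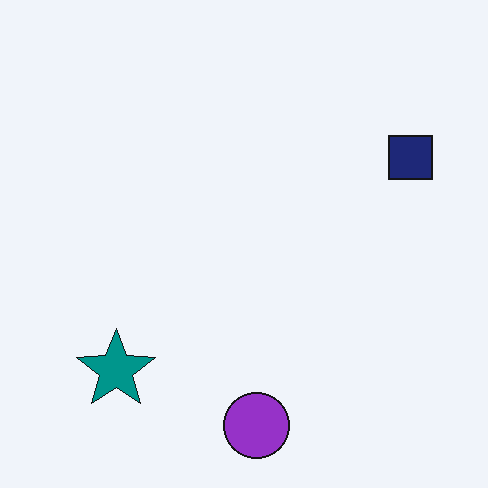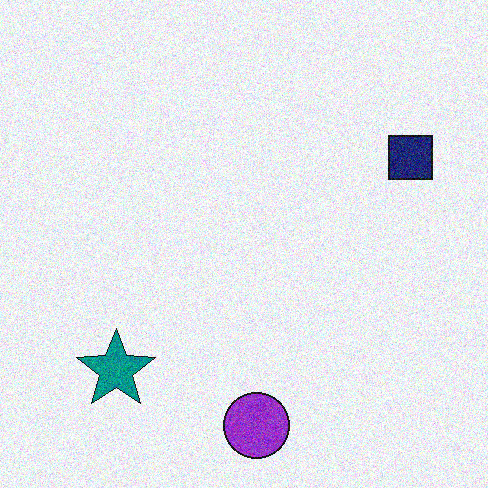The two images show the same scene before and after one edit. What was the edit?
The image was degraded with visible gaussian noise.

Random speckle covers the whole image, including the flat background.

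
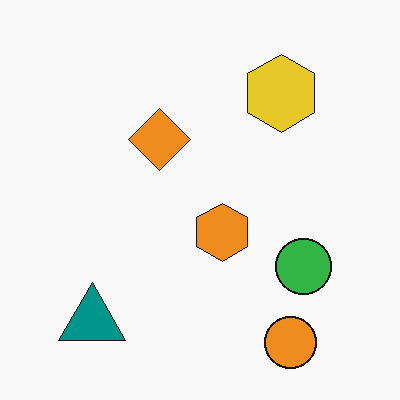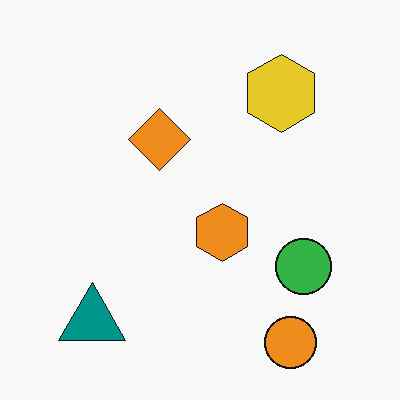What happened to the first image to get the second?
The image was JPEG-compressed with visible artifacts.

Blocky 8×8 compression artifacts appear around shape edges and the flat background shows ringing — characteristic JPEG degradation.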